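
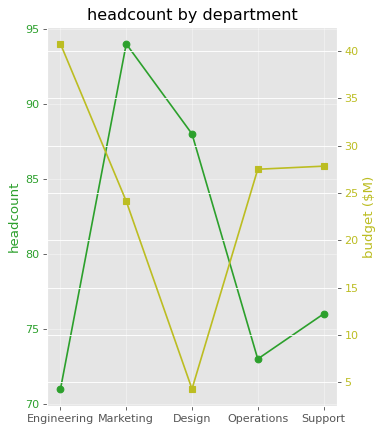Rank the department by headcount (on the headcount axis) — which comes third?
Top 4 (on the headcount axis): Marketing ≈ 94, Design ≈ 88, Support ≈ 76, Operations ≈ 72.

Support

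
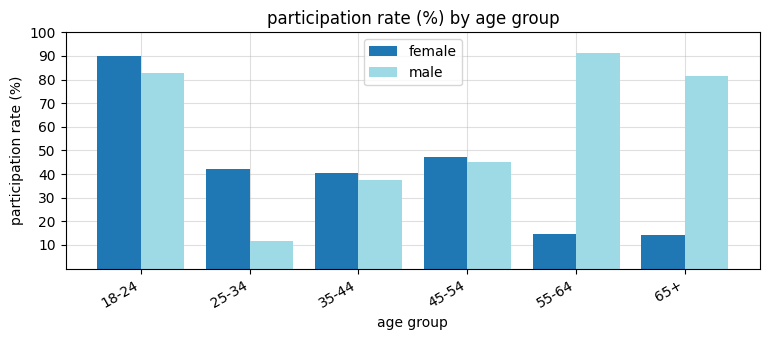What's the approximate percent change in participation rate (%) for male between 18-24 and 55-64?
≈ +12.5%

18-24 ≈ 80, 55-64 ≈ 90; (90 − 80) / 80 ≈ +12.5%.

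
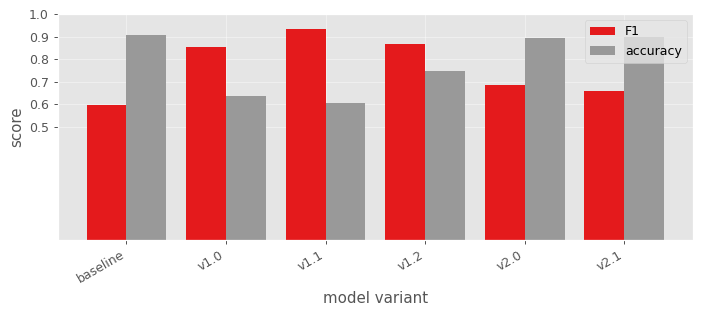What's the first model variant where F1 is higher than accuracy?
baseline: F1 ≈ 0.6 vs accuracy ≈ 0.9 (not yet); v1.0: F1 ≈ 0.9 vs accuracy ≈ 0.6 (first crossover).

v1.0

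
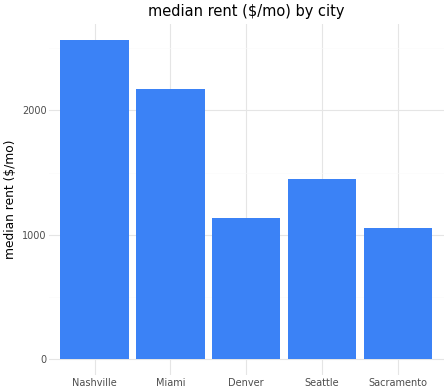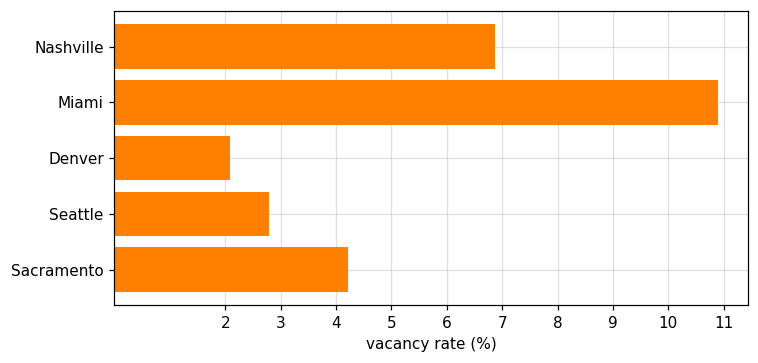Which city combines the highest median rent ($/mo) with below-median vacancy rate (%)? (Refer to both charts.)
Seattle

Chart 2 median vacancy rate (%) ≈ 4; below-median cities: Denver, Seattle. Among those, Seattle has the highest median rent ($/mo) (≈ 1500).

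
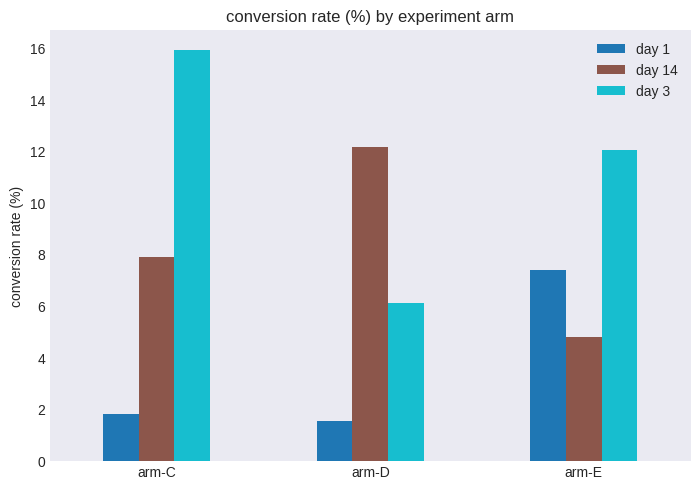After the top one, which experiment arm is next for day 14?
Top 3 for day 14: arm-D ≈ 12, arm-C ≈ 8, arm-E ≈ 4.

arm-C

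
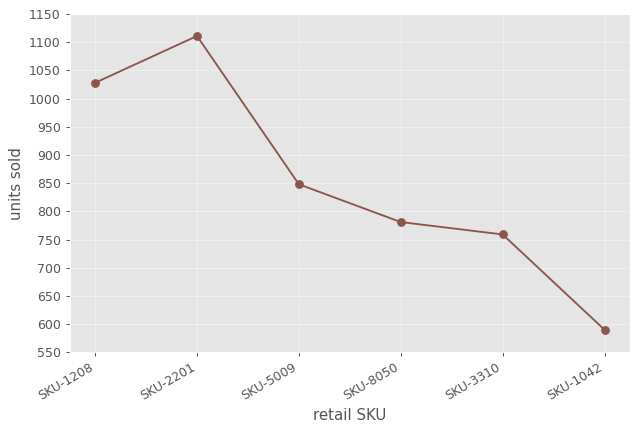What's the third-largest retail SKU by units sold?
SKU-5009

Top 4: SKU-2201 ≈ 1100, SKU-1208 ≈ 1050, SKU-5009 ≈ 850, SKU-8050 ≈ 800.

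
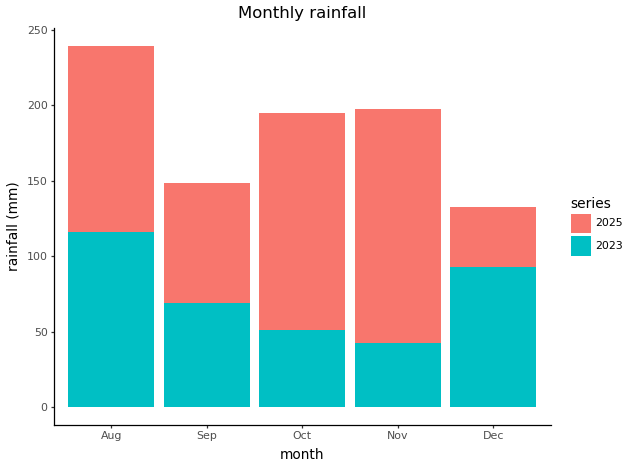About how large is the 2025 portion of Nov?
2025 top ≈ 200, bottom ≈ 40; segment ≈ 160.

≈ 160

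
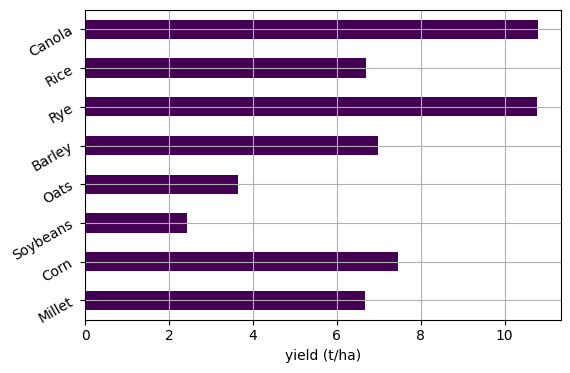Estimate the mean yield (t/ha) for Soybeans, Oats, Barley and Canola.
≈ 6

(2 + 4 + 7 + 11) / 4 ≈ 6.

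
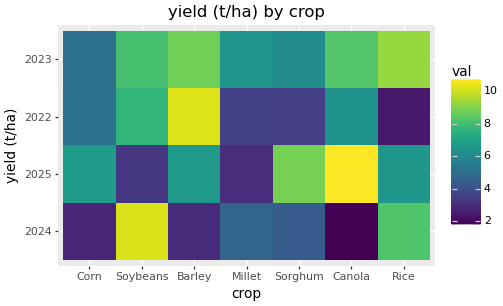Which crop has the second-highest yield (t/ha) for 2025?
Sorghum

Top 3 for 2025: Canola ≈ 11, Sorghum ≈ 9, Corn ≈ 7.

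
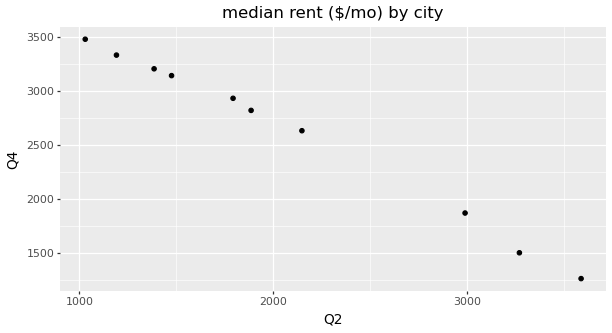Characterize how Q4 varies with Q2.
negative, strong

Points are negatively correlated; strong (|r| ≈ 1.0).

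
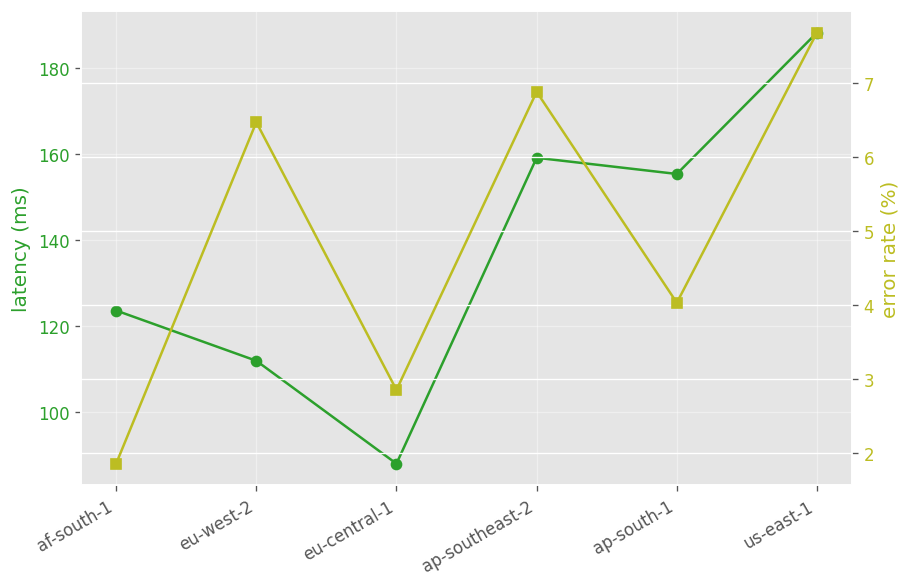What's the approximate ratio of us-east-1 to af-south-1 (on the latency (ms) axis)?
≈ 1.58×

us-east-1 ≈ 190, af-south-1 ≈ 120; 190/120 ≈ 1.58.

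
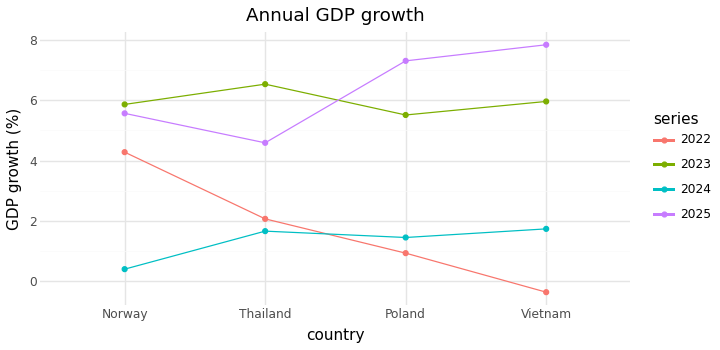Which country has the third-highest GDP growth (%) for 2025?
Top 4 for 2025: Vietnam ≈ 8, Poland ≈ 7, Norway ≈ 6, Thailand ≈ 5.

Norway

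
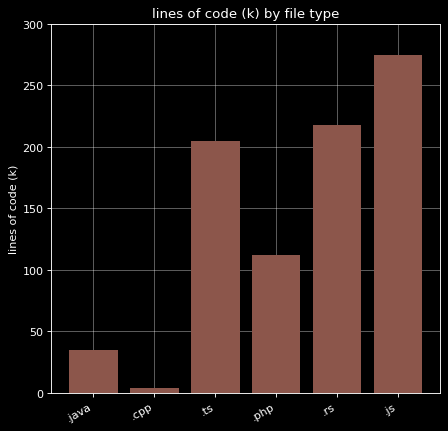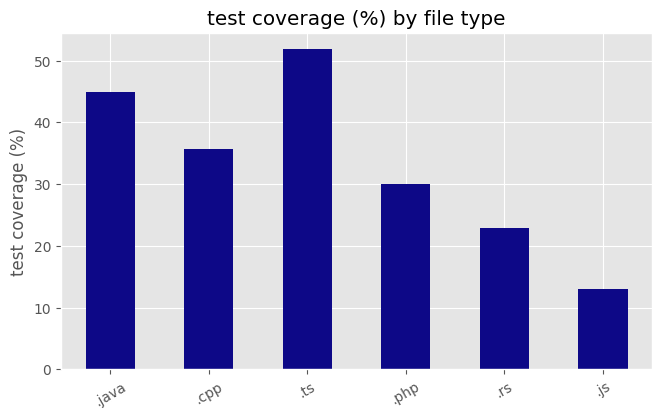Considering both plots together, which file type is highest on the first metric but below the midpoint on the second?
Chart 2 median test coverage (%) ≈ 35; below-median file types: .php, .rs, .js. Among those, .js has the highest lines of code (k) (≈ 250).

.js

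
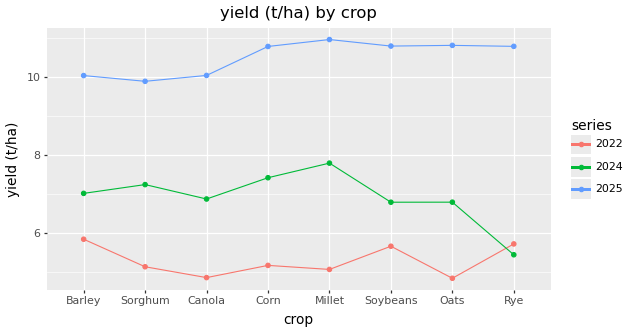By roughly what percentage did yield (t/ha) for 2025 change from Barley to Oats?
≈ +10%

Barley ≈ 10, Oats ≈ 11; (11 − 10) / 10 ≈ +10%.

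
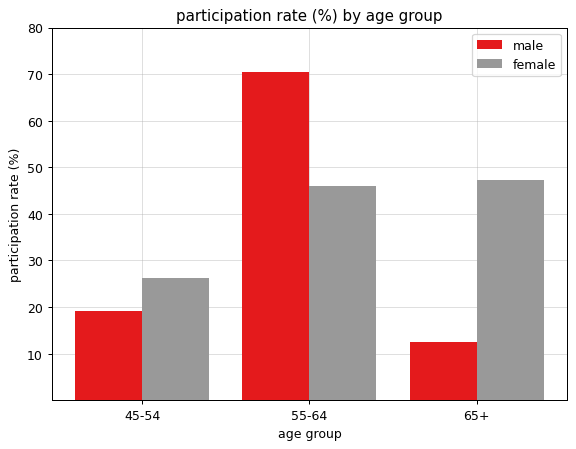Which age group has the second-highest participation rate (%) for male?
45-54

Top 3 for male: 55-64 ≈ 70, 45-54 ≈ 20, 65+ ≈ 10.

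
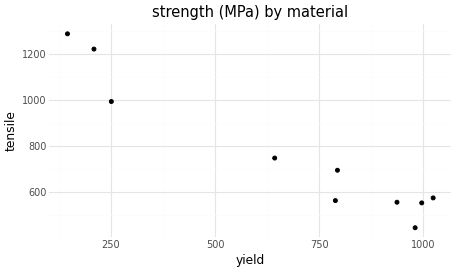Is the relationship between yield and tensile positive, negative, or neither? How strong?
negative, strong

Points are negatively correlated; strong (|r| ≈ 1.0).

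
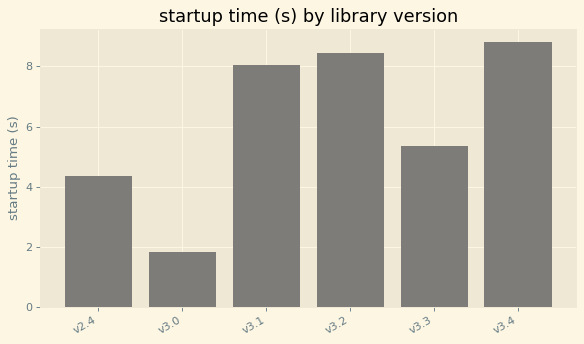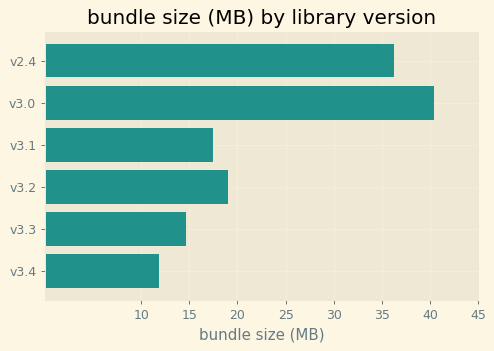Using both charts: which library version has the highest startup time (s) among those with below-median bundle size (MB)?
Chart 2 median bundle size (MB) ≈ 20; below-median library versions: v3.1, v3.3, v3.4. Among those, v3.4 has the highest startup time (s) (≈ 9).

v3.4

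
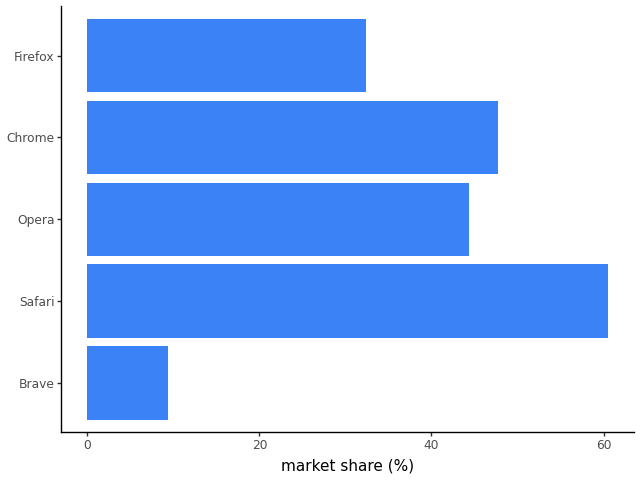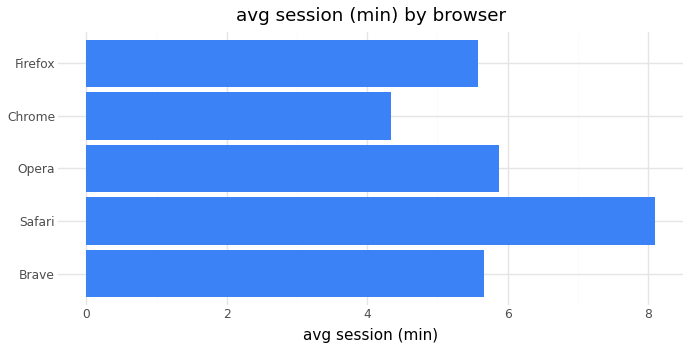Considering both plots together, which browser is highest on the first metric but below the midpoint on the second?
Chrome

Chart 2 median avg session (min) ≈ 6; below-median browsers: Chrome, Firefox. Among those, Chrome has the highest market share (%) (≈ 50).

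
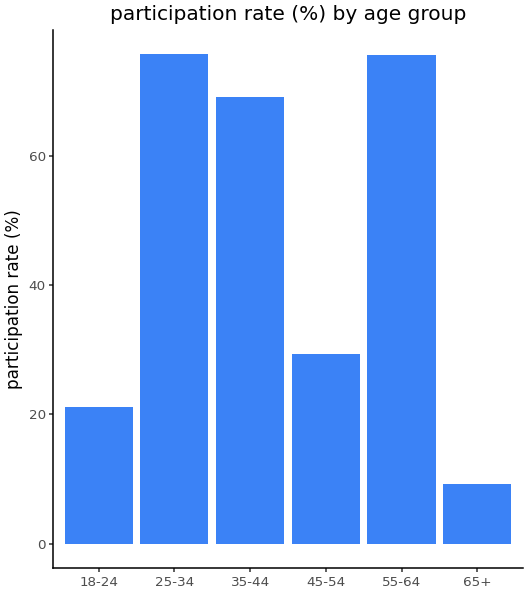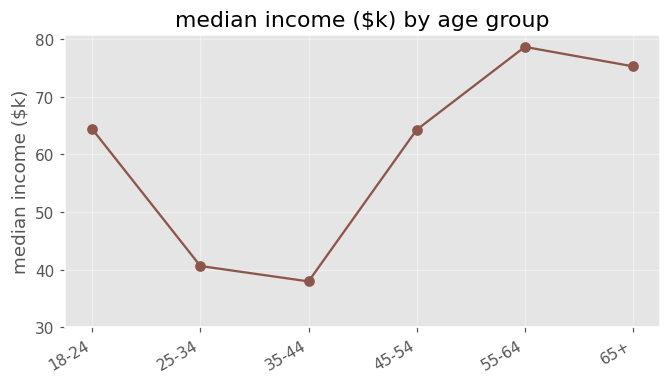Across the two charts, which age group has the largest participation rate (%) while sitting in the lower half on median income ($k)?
Chart 2 median median income ($k) ≈ 60; below-median age groups: 25-34, 35-44, 45-54. Among those, 25-34 has the highest participation rate (%) (≈ 80).

25-34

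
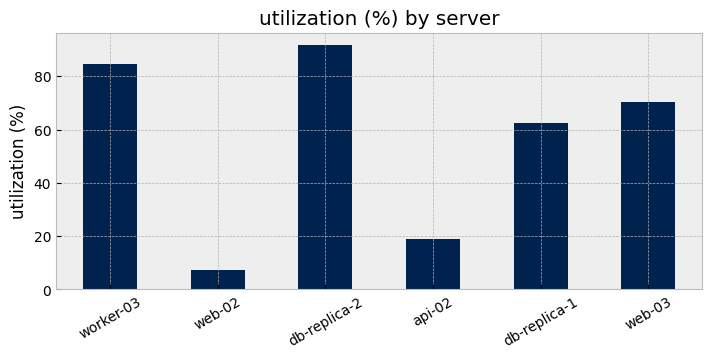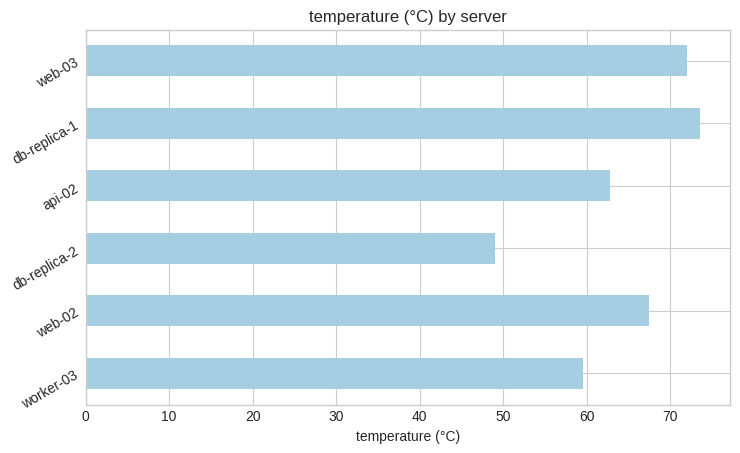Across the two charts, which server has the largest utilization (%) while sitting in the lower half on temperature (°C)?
Chart 2 median temperature (°C) ≈ 70; below-median servers: worker-03, db-replica-2, api-02. Among those, db-replica-2 has the highest utilization (%) (≈ 90).

db-replica-2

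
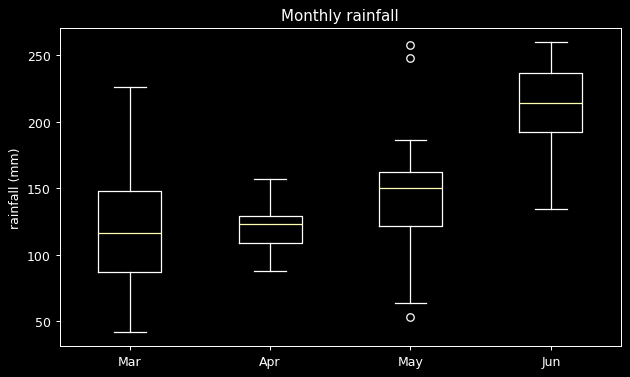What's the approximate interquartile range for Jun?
≈ 50

Q3 ≈ 240, Q1 ≈ 190; IQR ≈ 50.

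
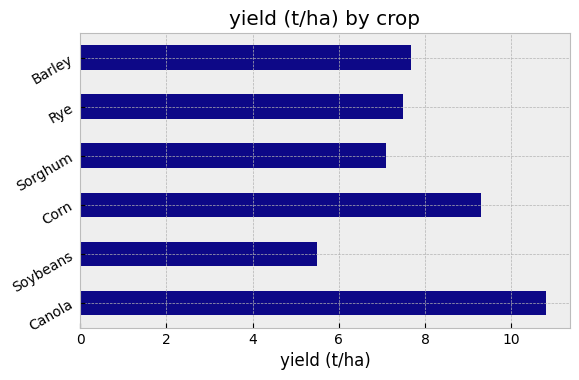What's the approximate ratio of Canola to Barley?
≈ 1.38×

Canola ≈ 11, Barley ≈ 8; 11/8 ≈ 1.38.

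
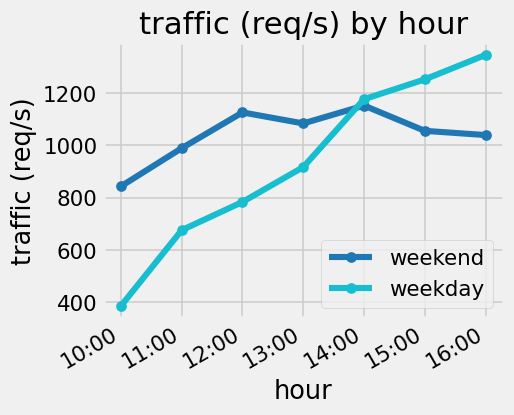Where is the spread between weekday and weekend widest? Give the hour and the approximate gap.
10:00: weekday ≈ 400, weekend ≈ 800 → gap ≈ 400. Next-largest (12:00) is only ≈ 300.

10:00, ≈ 400 req/s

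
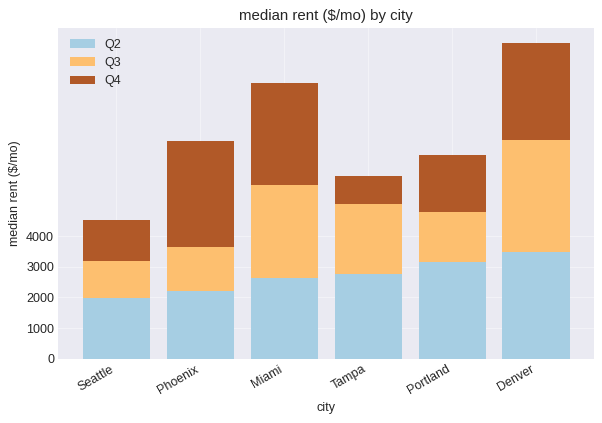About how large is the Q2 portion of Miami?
≈ 3000

Q2 top ≈ 3000, bottom ≈ 0; segment ≈ 3000.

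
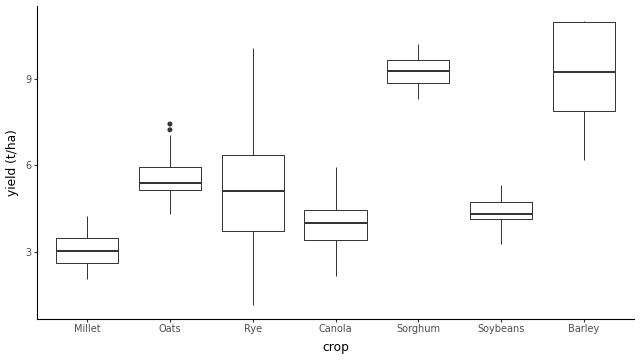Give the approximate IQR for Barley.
Q3 ≈ 11, Q1 ≈ 8; IQR ≈ 3.

≈ 3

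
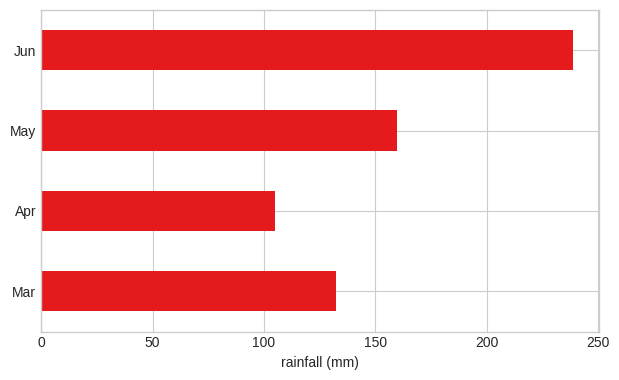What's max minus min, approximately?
≈ 140

Max Jun ≈ 240, min Apr ≈ 100; range ≈ 140.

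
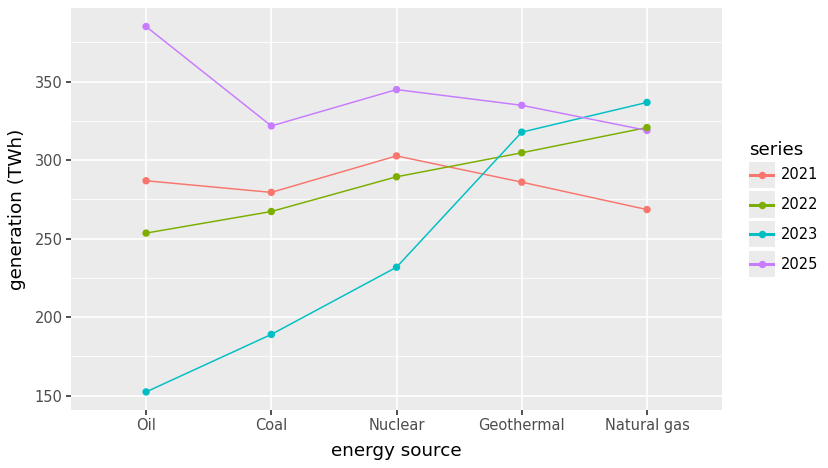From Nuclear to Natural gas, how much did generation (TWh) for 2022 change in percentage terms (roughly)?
Nuclear ≈ 280, Natural gas ≈ 320; (320 − 280) / 280 ≈ +14.3%.

≈ +14.3%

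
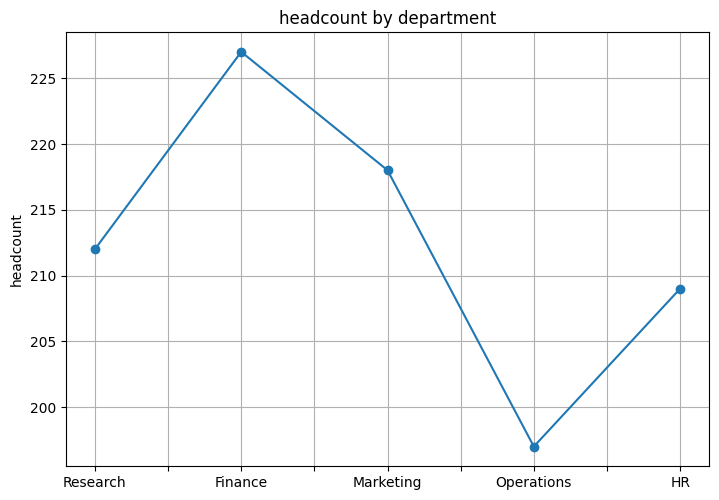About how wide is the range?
≈ 30

Max Finance ≈ 225, min Operations ≈ 195; range ≈ 30.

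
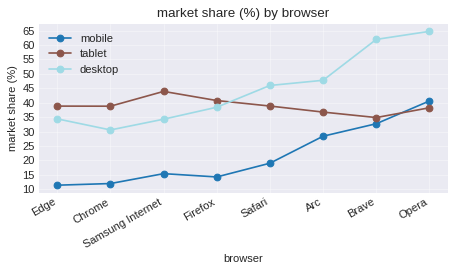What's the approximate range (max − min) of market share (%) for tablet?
Max Samsung Internet ≈ 45, min Brave ≈ 35; range ≈ 10.

≈ 10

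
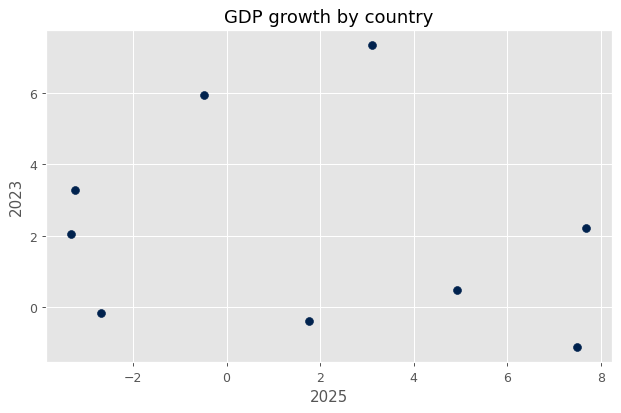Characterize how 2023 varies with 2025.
no clear correlation

Points are roughly uncorrelated; weak (|r| ≈ 0.2).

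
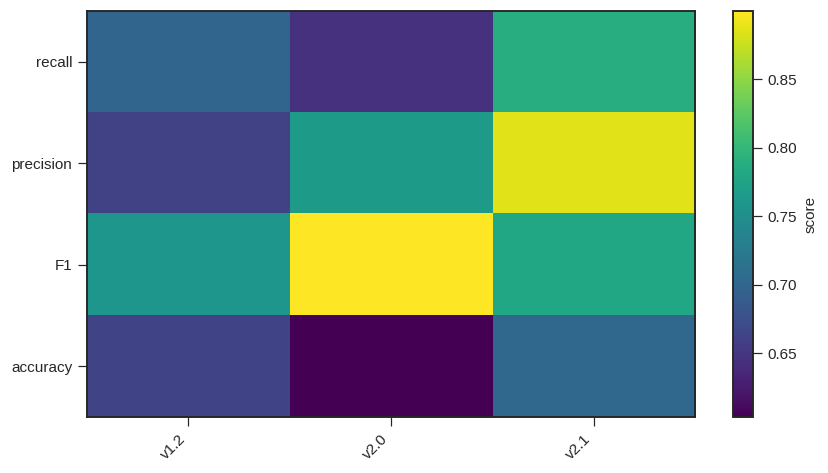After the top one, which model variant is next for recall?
Top 3 for recall: v2.1 ≈ 0.80, v1.2 ≈ 0.70, v2.0 ≈ 0.65.

v1.2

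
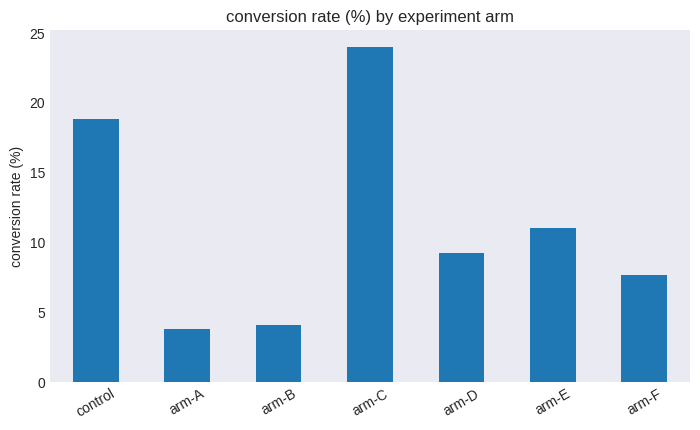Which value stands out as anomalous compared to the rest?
arm-C

arm-C ≈ 24; the rest sit between ≈ 4 and ≈ 18.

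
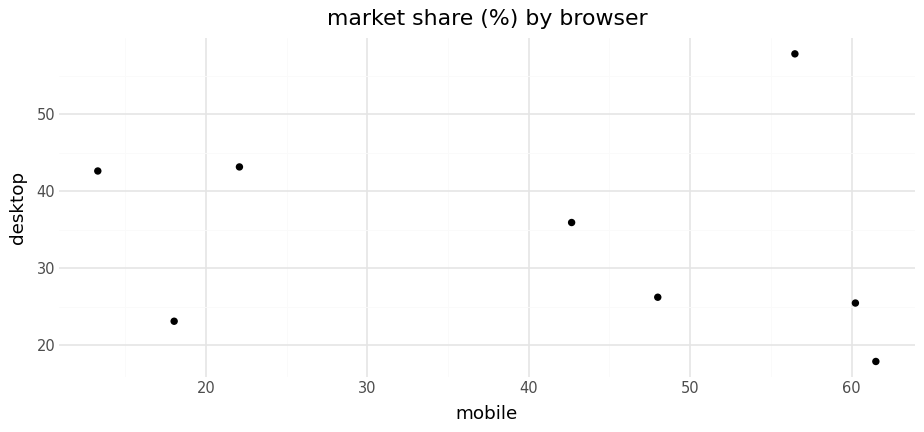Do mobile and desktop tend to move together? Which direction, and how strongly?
Points are roughly uncorrelated; weak (|r| ≈ 0.2).

no clear correlation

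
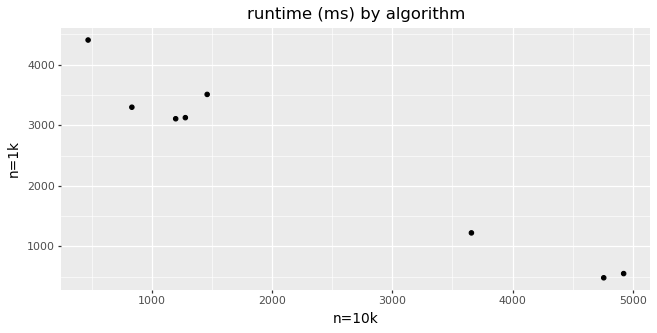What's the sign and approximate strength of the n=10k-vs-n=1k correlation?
negative, strong

Points are negatively correlated; strong (|r| ≈ 1.0).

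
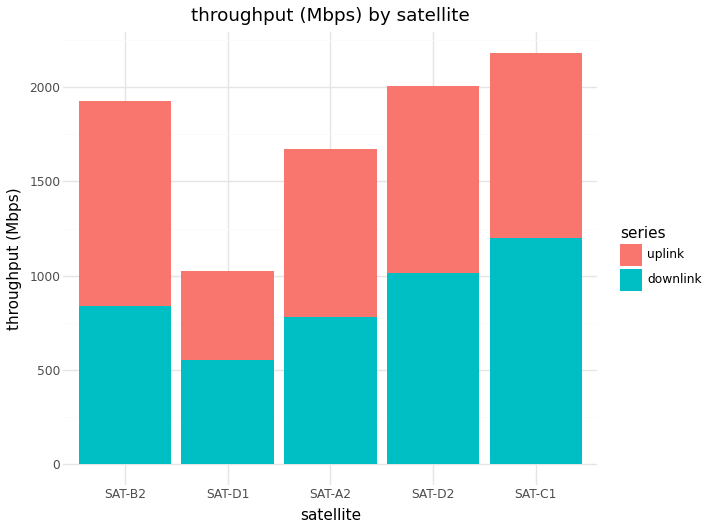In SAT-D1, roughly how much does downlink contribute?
downlink top ≈ 600, bottom ≈ 0; segment ≈ 600.

≈ 600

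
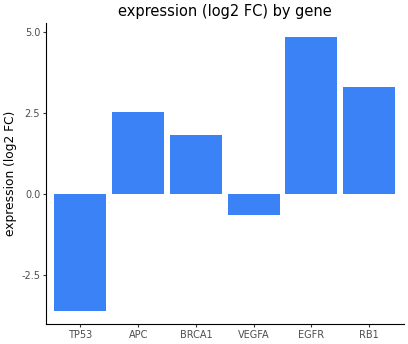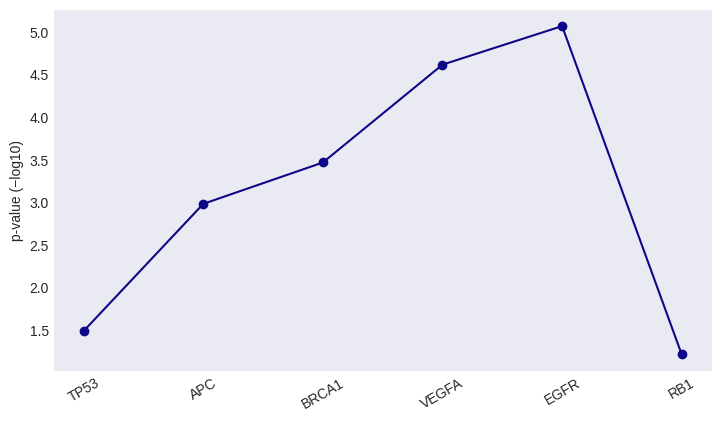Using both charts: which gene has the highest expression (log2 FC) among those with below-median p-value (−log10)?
Chart 2 median p-value (−log10) ≈ 3; below-median genes: TP53, APC, RB1. Among those, RB1 has the highest expression (log2 FC) (≈ 3.5).

RB1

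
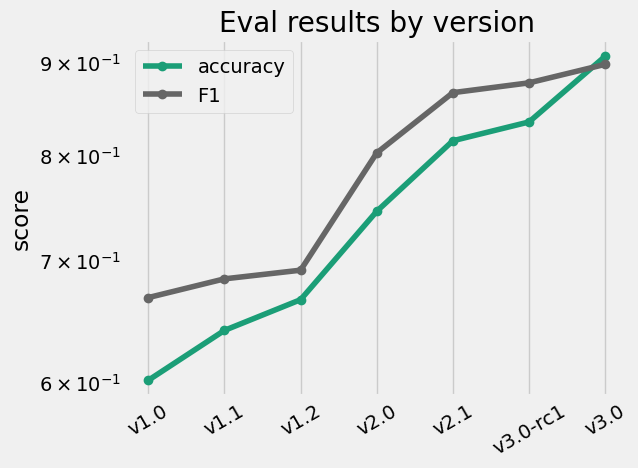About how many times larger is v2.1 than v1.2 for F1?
≈ 1.21×

v2.1 ≈ 0.85, v1.2 ≈ 0.70; 0.85/0.70 ≈ 1.21.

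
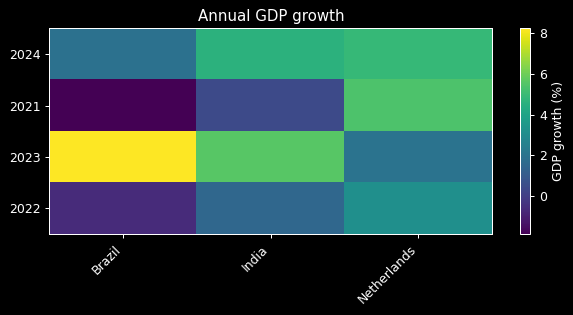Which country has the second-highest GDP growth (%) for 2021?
India

Top 3 for 2021: Netherlands ≈ 5, India ≈ 0, Brazil ≈ -2.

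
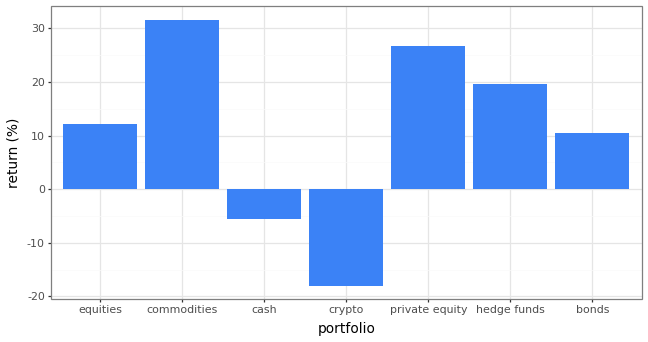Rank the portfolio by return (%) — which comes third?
Top 4: commodities ≈ 30, private equity ≈ 25, hedge funds ≈ 20, equities ≈ 10.

hedge funds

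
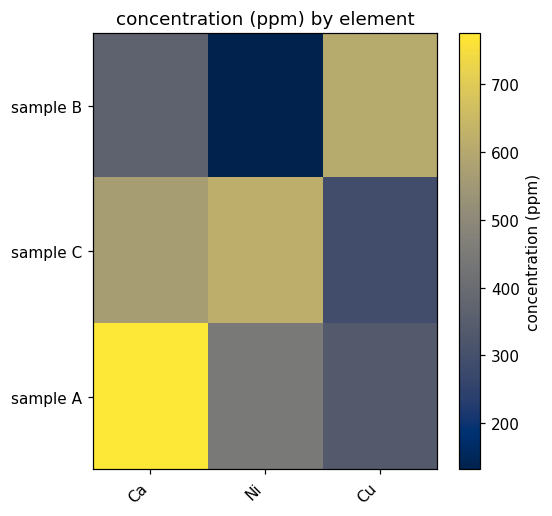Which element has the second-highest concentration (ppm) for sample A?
Ni

Top 3 for sample A: Ca ≈ 800, Ni ≈ 400, Cu ≈ 300.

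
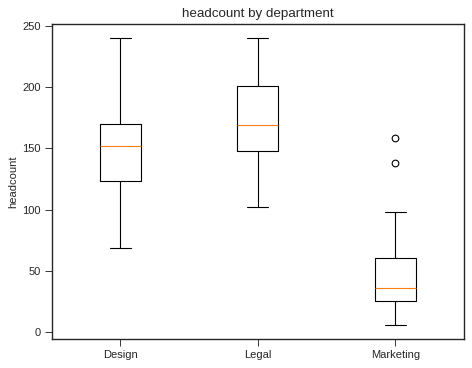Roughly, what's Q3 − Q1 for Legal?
≈ 60

Q3 ≈ 200, Q1 ≈ 140; IQR ≈ 60.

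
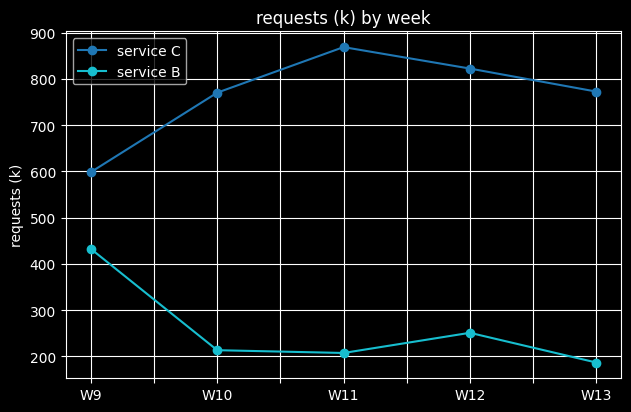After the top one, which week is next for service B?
Top 3 for service B: W9 ≈ 400, W12 ≈ 300, W10 ≈ 200.

W12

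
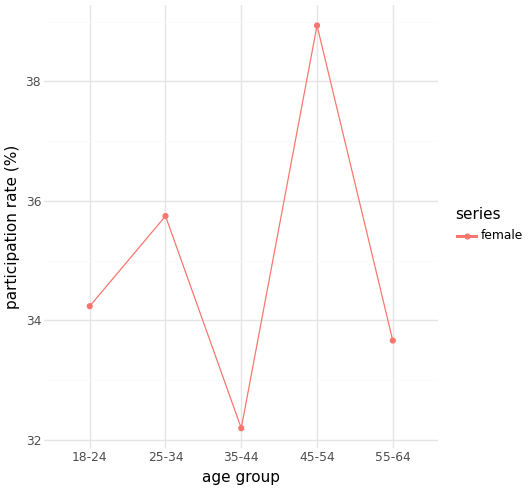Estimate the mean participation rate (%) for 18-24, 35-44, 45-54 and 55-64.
≈ 35

(34 + 32 + 39 + 34) / 4 ≈ 35.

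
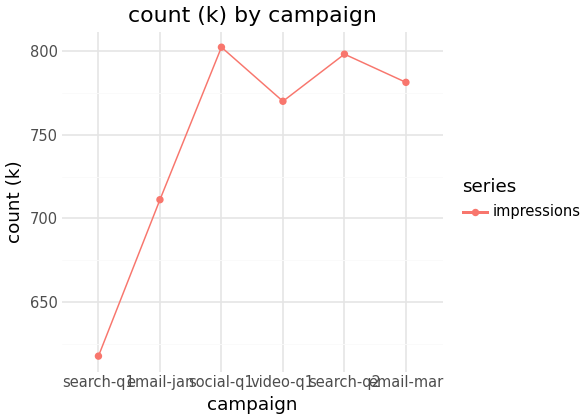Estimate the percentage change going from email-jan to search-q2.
≈ +11.1%

email-jan ≈ 720, search-q2 ≈ 800; (800 − 720) / 720 ≈ +11.1%.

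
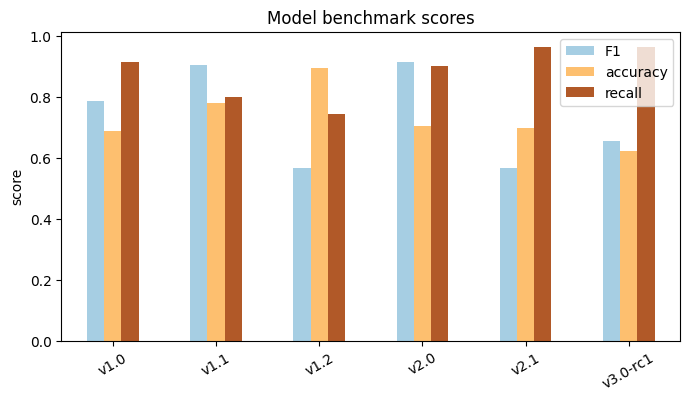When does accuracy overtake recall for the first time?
v1.1: accuracy ≈ 0.8 vs recall ≈ 0.8 (not yet); v1.2: accuracy ≈ 0.9 vs recall ≈ 0.7 (first crossover).

v1.2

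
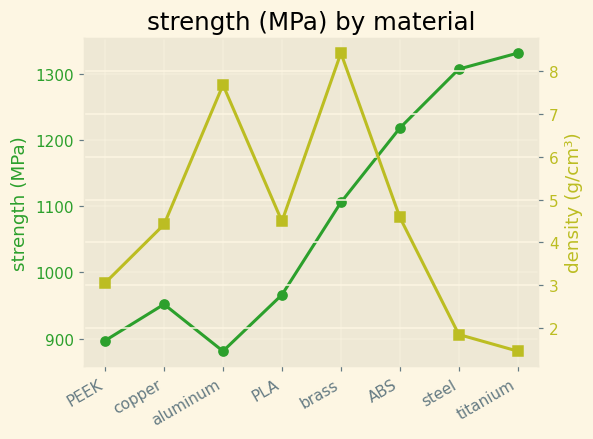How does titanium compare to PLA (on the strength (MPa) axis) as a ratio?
≈ 1.42×

titanium ≈ 1350, PLA ≈ 950; 1350/950 ≈ 1.42.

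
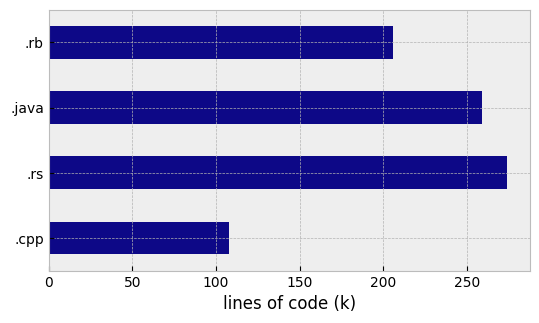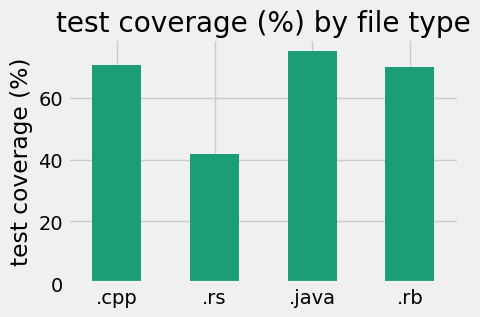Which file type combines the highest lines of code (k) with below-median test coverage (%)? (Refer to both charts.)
Chart 2 median test coverage (%) ≈ 70; below-median file types: .rs, .rb. Among those, .rs has the highest lines of code (k) (≈ 250).

.rs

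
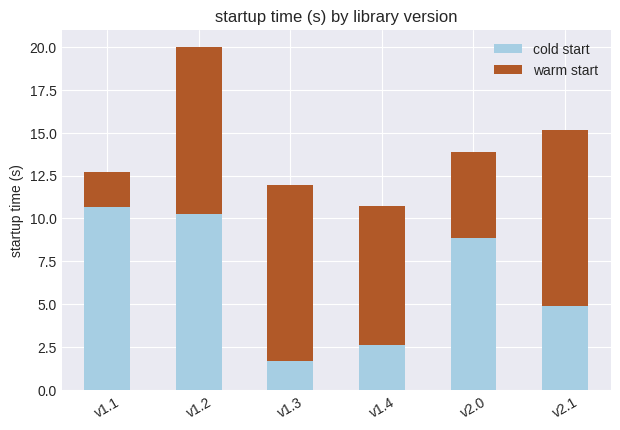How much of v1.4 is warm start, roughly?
warm start top ≈ 10, bottom ≈ 2; segment ≈ 8.

≈ 8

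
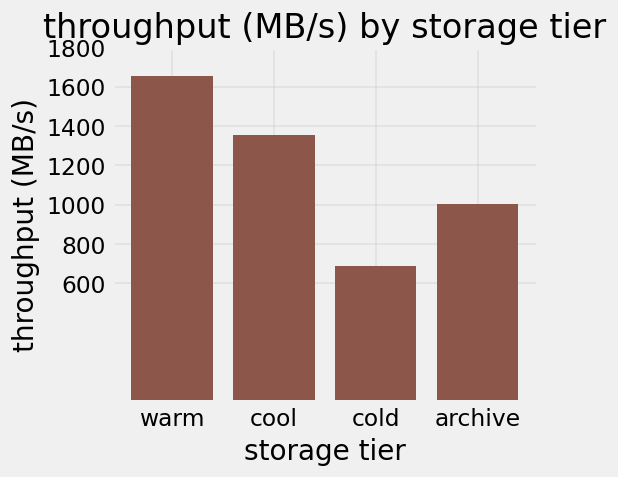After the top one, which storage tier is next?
Top 3: warm ≈ 1600, cool ≈ 1400, archive ≈ 1000.

cool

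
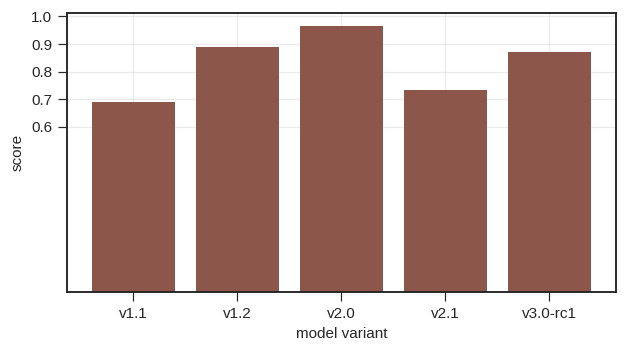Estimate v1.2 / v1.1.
v1.2 ≈ 0.9, v1.1 ≈ 0.7; 0.9/0.7 ≈ 1.29.

≈ 1.29×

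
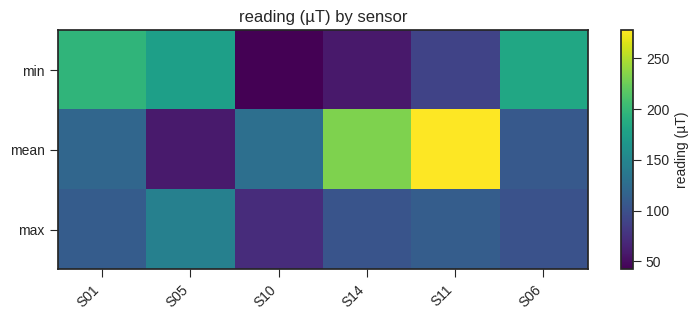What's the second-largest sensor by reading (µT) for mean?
S14

Top 3 for mean: S11 ≈ 280, S14 ≈ 240, S10 ≈ 120.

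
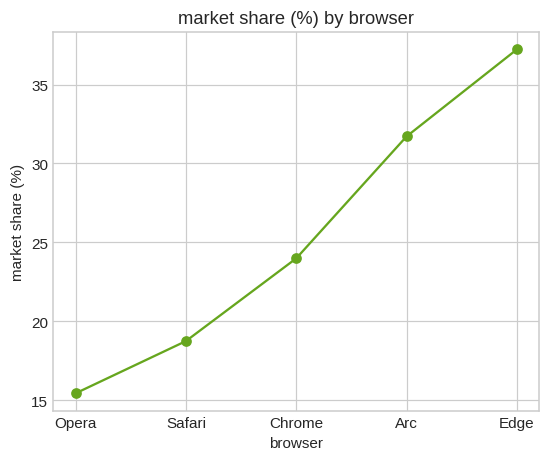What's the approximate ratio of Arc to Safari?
Arc ≈ 32, Safari ≈ 18; 32/18 ≈ 1.78.

≈ 1.78×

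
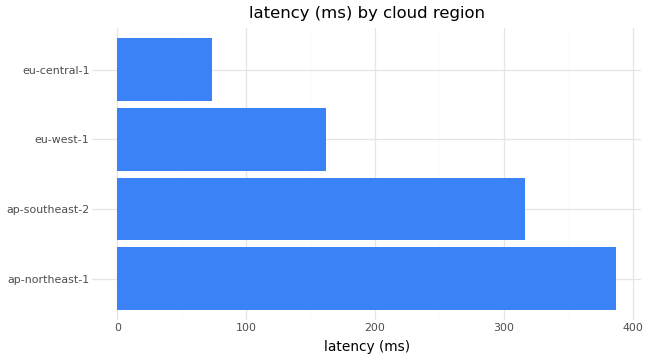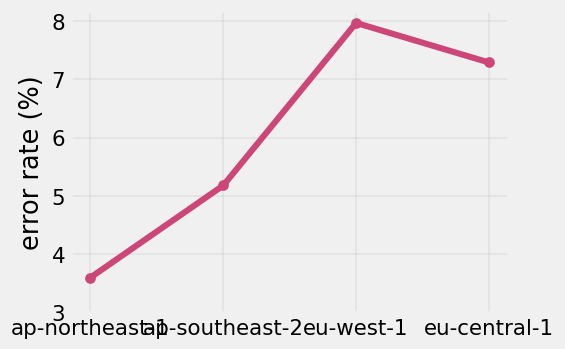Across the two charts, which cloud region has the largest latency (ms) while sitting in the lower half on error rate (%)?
Chart 2 median error rate (%) ≈ 6; below-median cloud regions: ap-northeast-1, ap-southeast-2. Among those, ap-northeast-1 has the highest latency (ms) (≈ 400).

ap-northeast-1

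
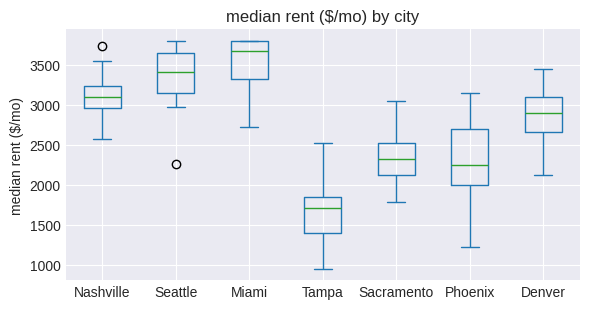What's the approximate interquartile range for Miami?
≈ 400

Q3 ≈ 3800, Q1 ≈ 3400; IQR ≈ 400.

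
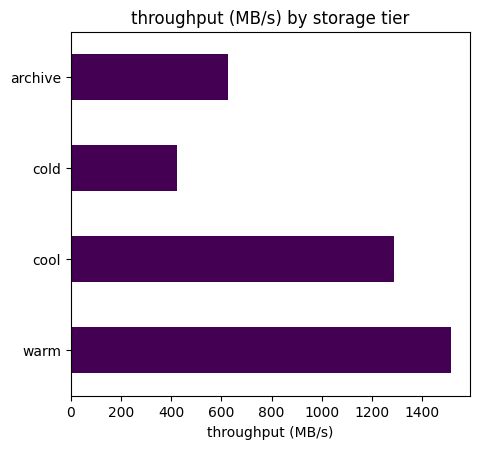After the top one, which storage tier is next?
Top 3: warm ≈ 1600, cool ≈ 1200, archive ≈ 600.

cool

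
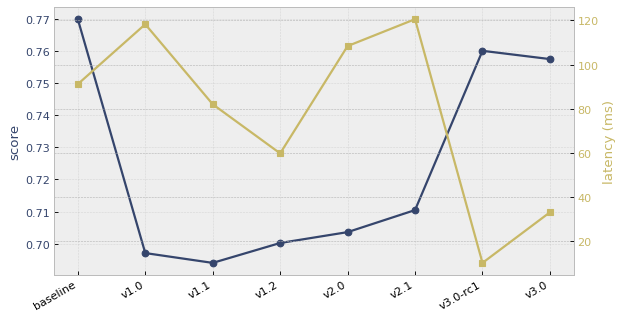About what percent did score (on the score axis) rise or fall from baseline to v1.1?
baseline ≈ 0.77, v1.1 ≈ 0.69; (0.69 − 0.77) / 0.77 ≈ -10.4%.

≈ -10.4%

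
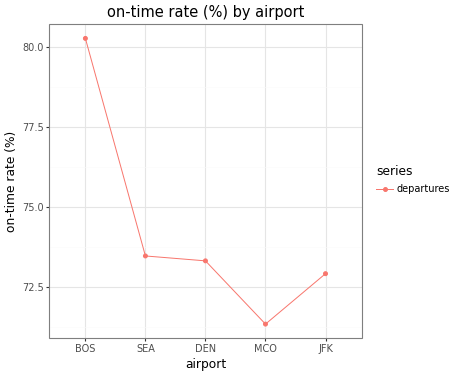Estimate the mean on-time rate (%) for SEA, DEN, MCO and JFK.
(73 + 73 + 71 + 73) / 4 ≈ 72.

≈ 72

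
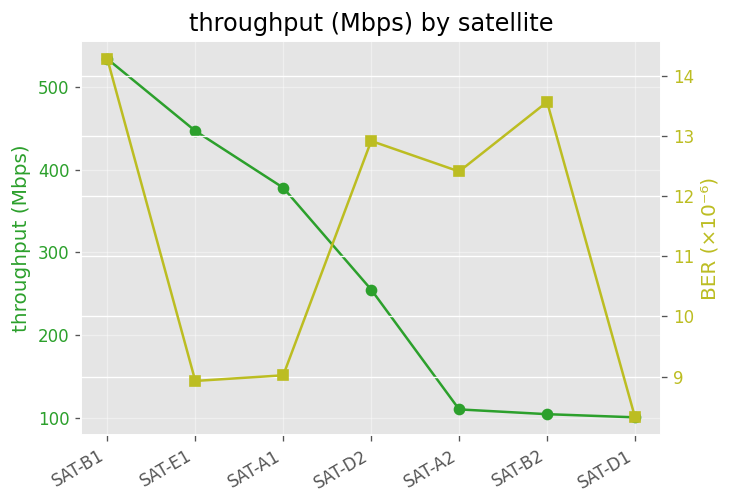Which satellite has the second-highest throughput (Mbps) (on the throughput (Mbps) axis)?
Top 3 (on the throughput (Mbps) axis): SAT-B1 ≈ 550, SAT-E1 ≈ 450, SAT-A1 ≈ 400.

SAT-E1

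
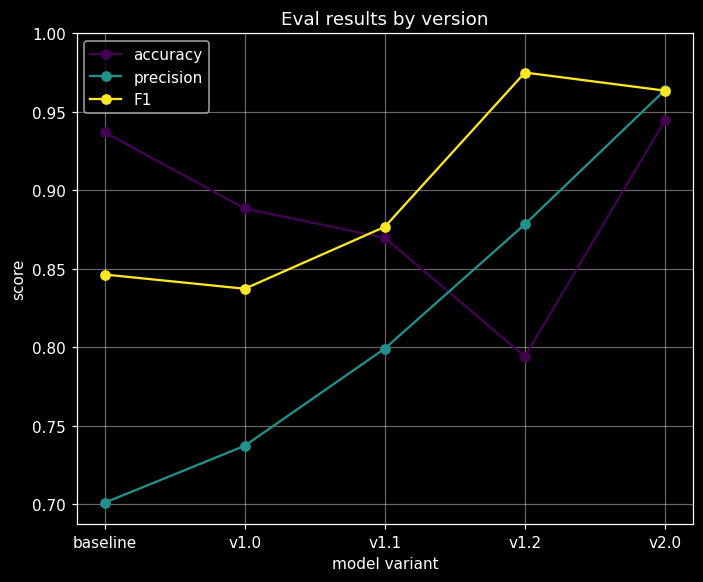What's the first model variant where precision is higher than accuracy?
v1.1: precision ≈ 0.80 vs accuracy ≈ 0.85 (not yet); v1.2: precision ≈ 0.90 vs accuracy ≈ 0.80 (first crossover).

v1.2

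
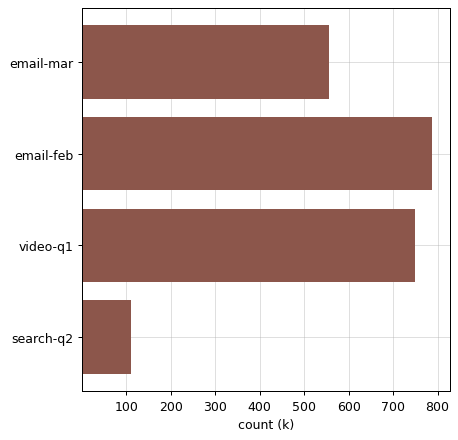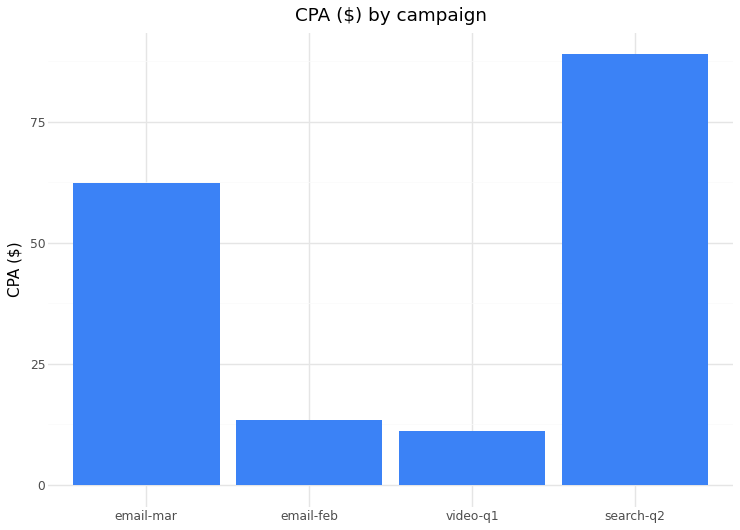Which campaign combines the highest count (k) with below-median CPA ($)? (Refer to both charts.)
email-feb

Chart 2 median CPA ($) ≈ 40; below-median campaigns: email-feb, video-q1. Among those, email-feb has the highest count (k) (≈ 800).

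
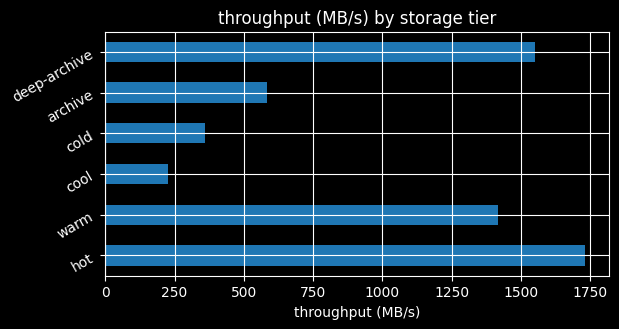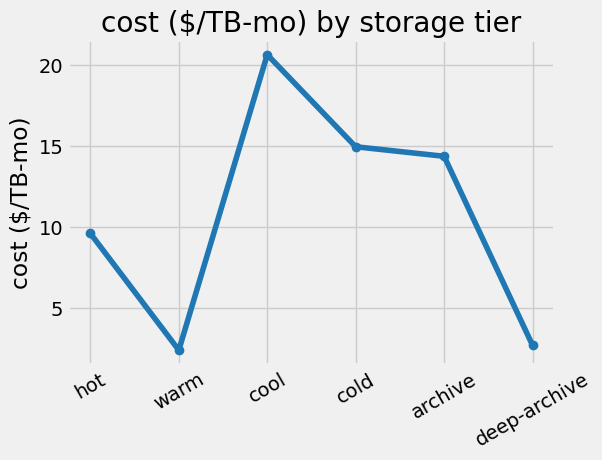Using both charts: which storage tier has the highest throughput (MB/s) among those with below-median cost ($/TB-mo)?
Chart 2 median cost ($/TB-mo) ≈ 12; below-median storage tiers: hot, warm, deep-archive. Among those, hot has the highest throughput (MB/s) (≈ 1800).

hot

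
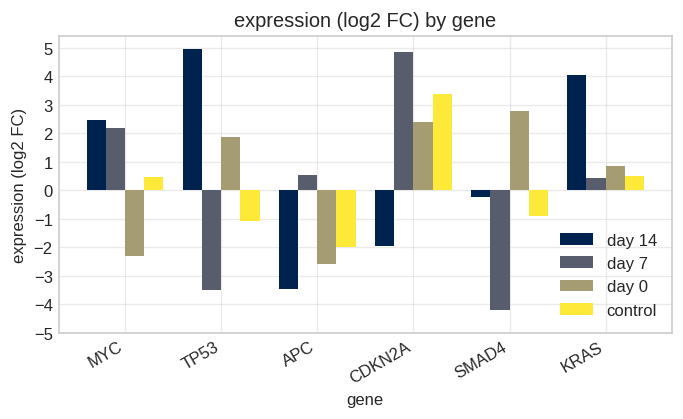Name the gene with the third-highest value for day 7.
Top 4 for day 7: CDKN2A ≈ 5, MYC ≈ 2, APC ≈ 1, KRAS ≈ 0.

APC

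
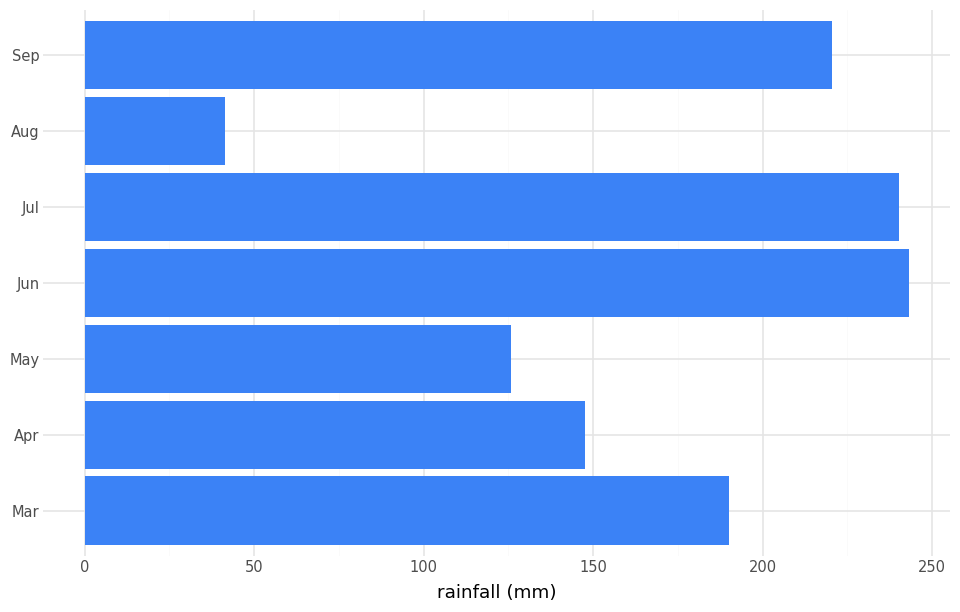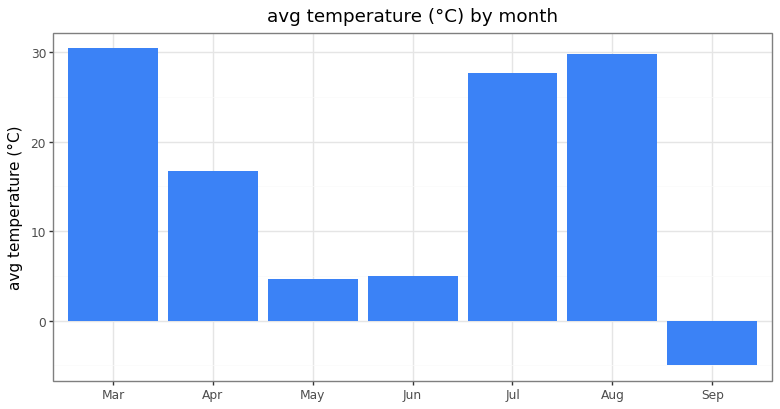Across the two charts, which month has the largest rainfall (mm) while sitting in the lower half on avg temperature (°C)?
Jun

Chart 2 median avg temperature (°C) ≈ 15; below-median months: May, Jun, Sep. Among those, Jun has the highest rainfall (mm) (≈ 250).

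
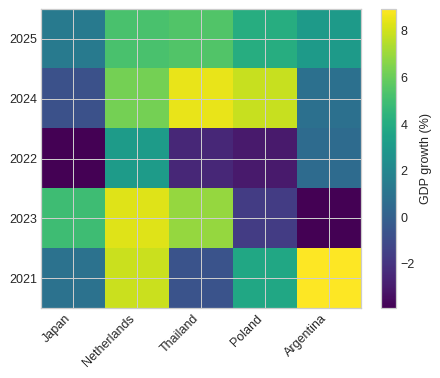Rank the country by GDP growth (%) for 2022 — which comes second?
Argentina

Top 3 for 2022: Netherlands ≈ 4, Argentina ≈ 0, Thailand ≈ -2.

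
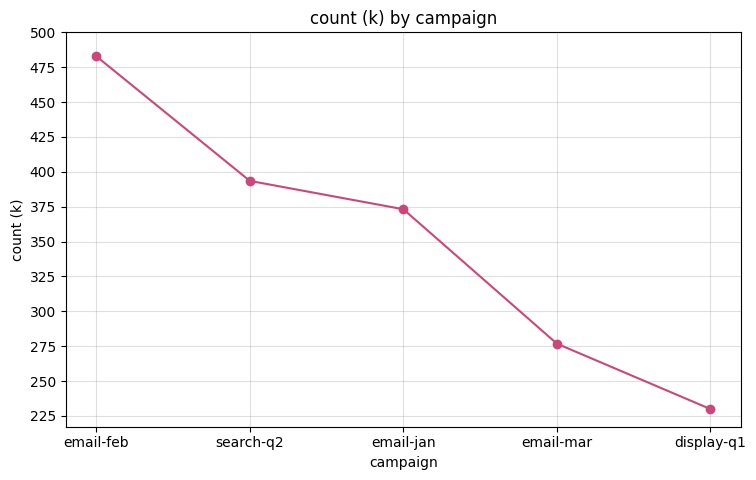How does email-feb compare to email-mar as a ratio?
email-feb ≈ 475, email-mar ≈ 275; 475/275 ≈ 1.73.

≈ 1.73×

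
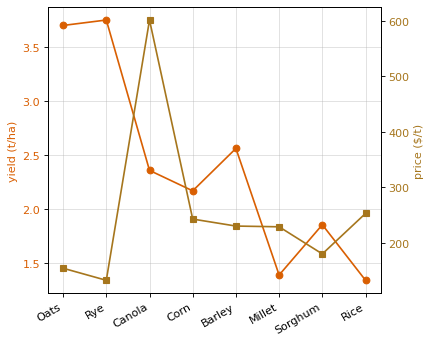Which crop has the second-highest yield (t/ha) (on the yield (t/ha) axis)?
Top 3 (on the yield (t/ha) axis): Rye ≈ 4.0, Oats ≈ 3.5, Barley ≈ 2.5.

Oats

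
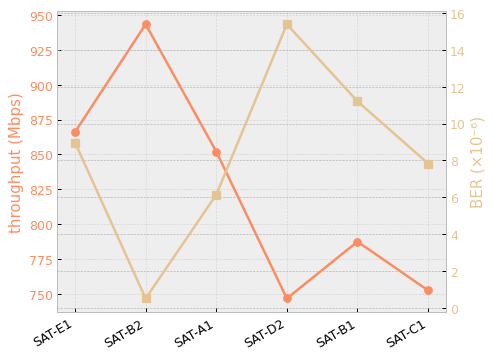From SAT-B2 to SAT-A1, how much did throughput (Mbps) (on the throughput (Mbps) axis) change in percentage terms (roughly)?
≈ -8.5%

SAT-B2 ≈ 940, SAT-A1 ≈ 860; (860 − 940) / 940 ≈ -8.5%.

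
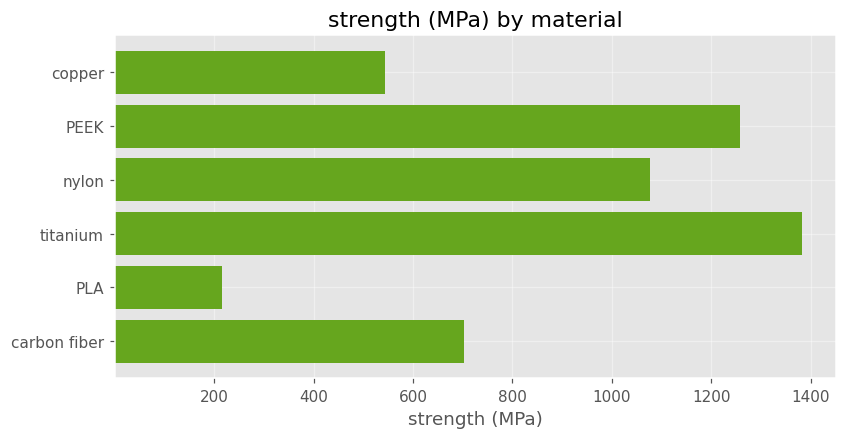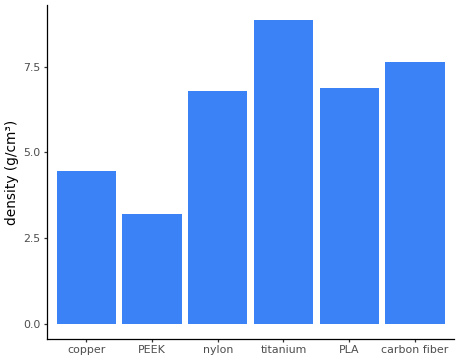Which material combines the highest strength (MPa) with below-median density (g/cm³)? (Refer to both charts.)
PEEK

Chart 2 median density (g/cm³) ≈ 7; below-median materials: copper, PEEK, nylon. Among those, PEEK has the highest strength (MPa) (≈ 1200).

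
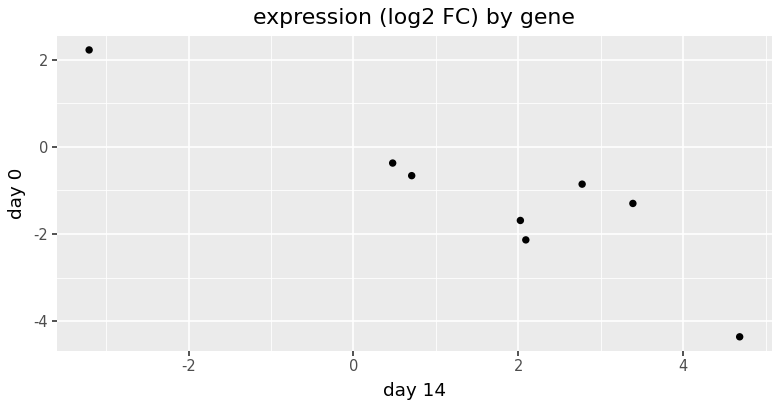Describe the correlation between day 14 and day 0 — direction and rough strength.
Points are negatively correlated; strong (|r| ≈ 0.9).

negative, strong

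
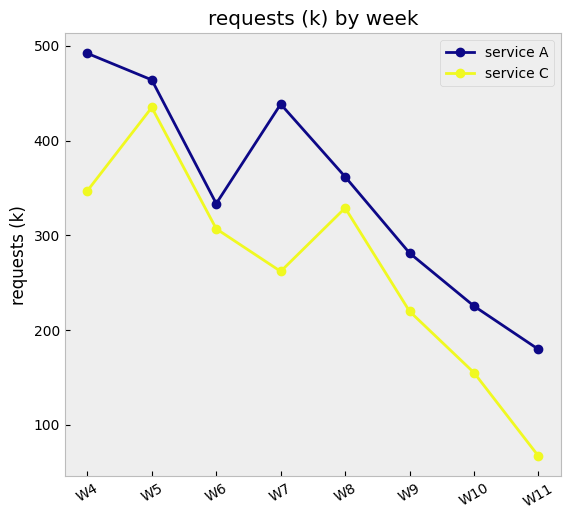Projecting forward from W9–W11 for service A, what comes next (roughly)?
≈ 150

Last three: 300, 250, 200 → slope ≈ -50/step → next ≈ 150.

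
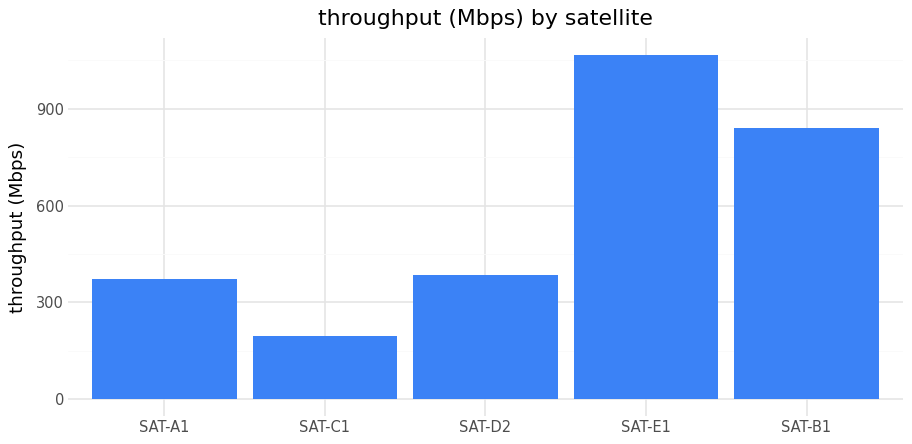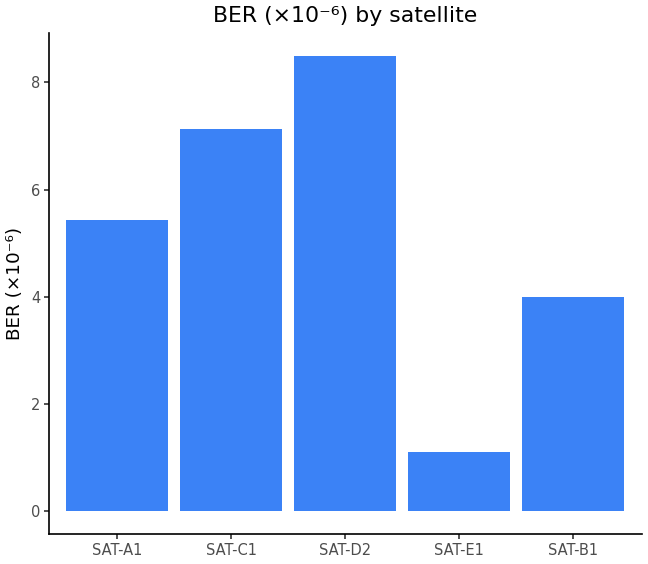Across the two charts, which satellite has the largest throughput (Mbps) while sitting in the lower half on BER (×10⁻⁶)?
SAT-E1

Chart 2 median BER (×10⁻⁶) ≈ 5; below-median satellites: SAT-E1, SAT-B1. Among those, SAT-E1 has the highest throughput (Mbps) (≈ 1100).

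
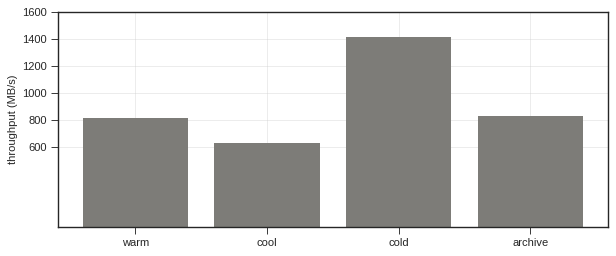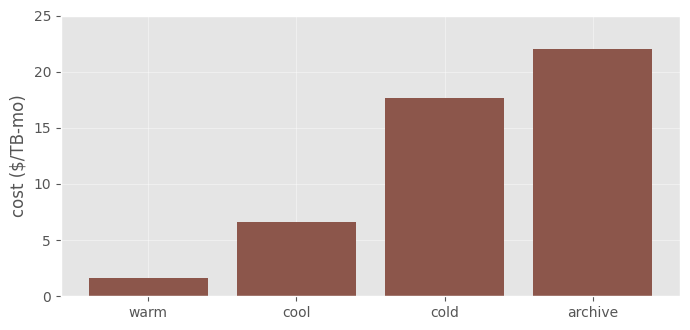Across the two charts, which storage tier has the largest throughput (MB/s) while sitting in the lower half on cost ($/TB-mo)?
Chart 2 median cost ($/TB-mo) ≈ 10; below-median storage tiers: warm, cool. Among those, warm has the highest throughput (MB/s) (≈ 800).

warm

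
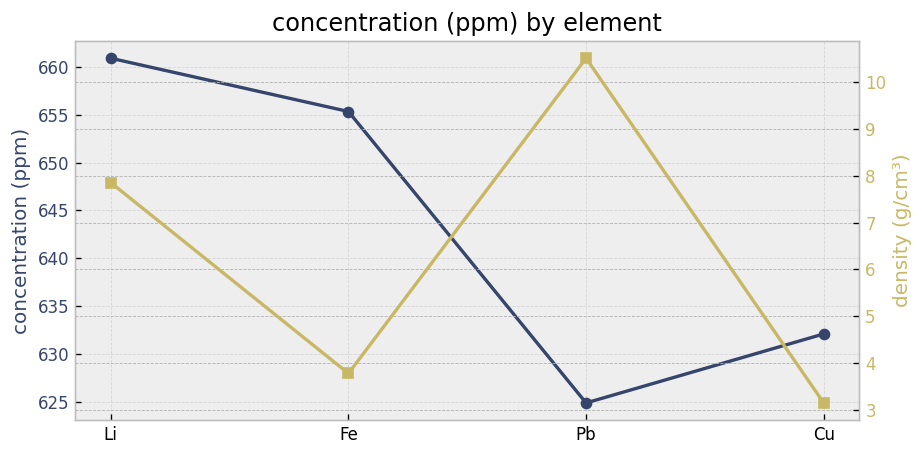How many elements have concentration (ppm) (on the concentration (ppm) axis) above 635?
2

Above 635: Li, Fe.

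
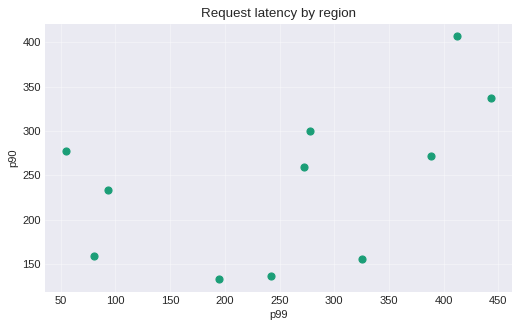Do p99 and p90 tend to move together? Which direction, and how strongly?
positive, moderate

Points are positively correlated; moderate (|r| ≈ 0.5).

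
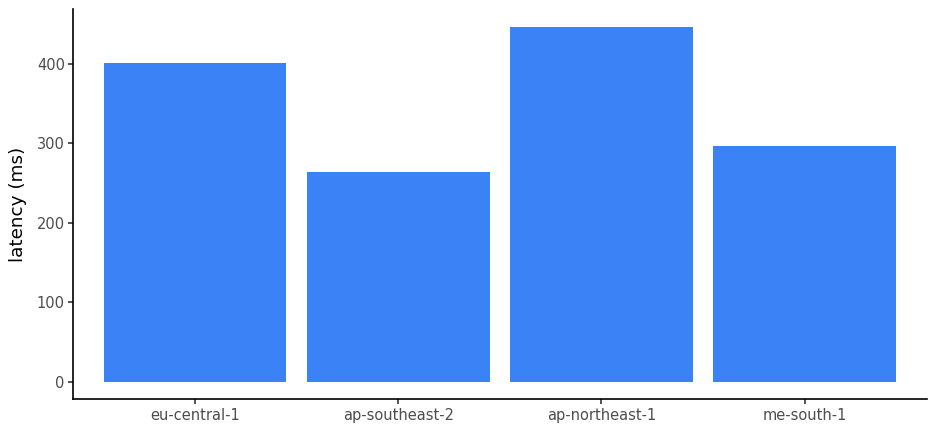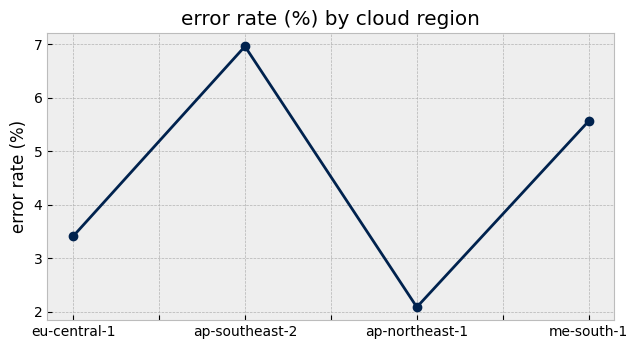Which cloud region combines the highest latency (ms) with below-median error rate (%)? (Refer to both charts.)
ap-northeast-1

Chart 2 median error rate (%) ≈ 4; below-median cloud regions: eu-central-1, ap-northeast-1. Among those, ap-northeast-1 has the highest latency (ms) (≈ 450).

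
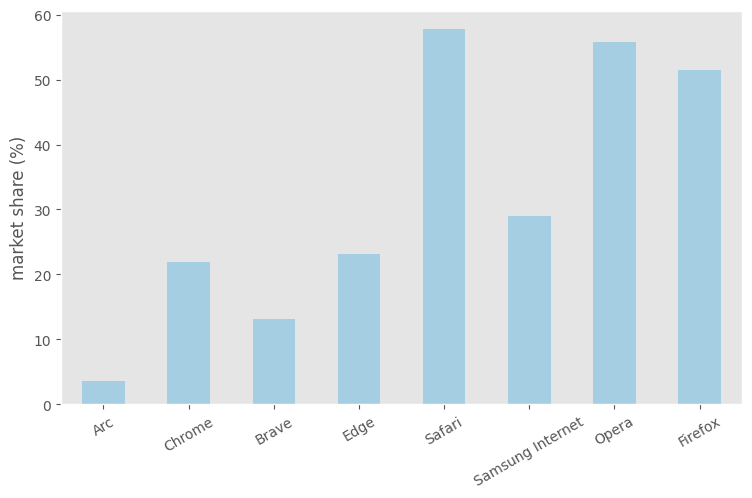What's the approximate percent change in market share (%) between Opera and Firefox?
≈ -9.1%

Opera ≈ 55, Firefox ≈ 50; (50 − 55) / 55 ≈ -9.1%.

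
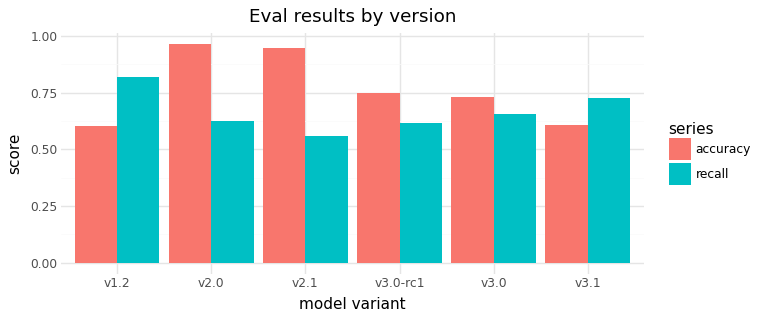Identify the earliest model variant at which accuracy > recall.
v2.0

v1.2: accuracy ≈ 0.6 vs recall ≈ 0.8 (not yet); v2.0: accuracy ≈ 1.0 vs recall ≈ 0.6 (first crossover).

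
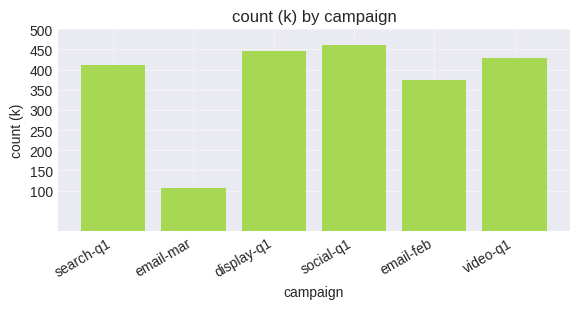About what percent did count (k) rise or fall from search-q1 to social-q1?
search-q1 ≈ 400, social-q1 ≈ 450; (450 − 400) / 400 ≈ +12.5%.

≈ +12.5%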